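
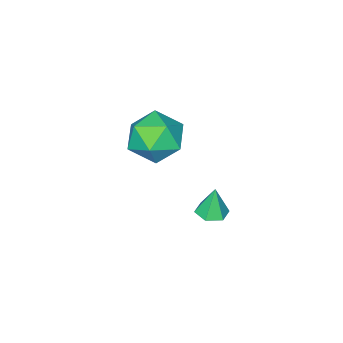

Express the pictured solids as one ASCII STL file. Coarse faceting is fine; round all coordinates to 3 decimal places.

solid 
facet normal 0.106 -0.022 -0.994
outer loop
vertex 0.814 0.895 -0.49
vertex 0.35 1.238 -0.547
vertex 0.879 1.471 -0.496
endloop
endfacet
facet normal 0.862 -0.092 0.499
outer loop
vertex 0.814 0.895 -0.49
vertex 0.879 1.471 -0.496
vertex 0.23 1.262 0.587
endloop
endfacet
facet normal 0.106 -0.022 -0.994
outer loop
vertex 0.879 1.471 -0.496
vertex 0.35 1.238 -0.547
vertex 0.414 1.814 -0.553
endloop
endfacet
facet normal 0.497 0.747 0.442
outer loop
vertex 0.879 1.471 -0.496
vertex 0.414 1.814 -0.553
vertex 0.23 1.262 0.587
endloop
endfacet
facet normal 0.104 -0.022 -0.994
outer loop
vertex 0.414 1.814 -0.553
vertex 0.35 1.238 -0.547
vertex -0.114 1.58 -0.603
endloop
endfacet
facet normal -0.407 0.846 0.344
outer loop
vertex 0.414 1.814 -0.553
vertex -0.114 1.58 -0.603
vertex 0.23 1.262 0.587
endloop
endfacet
facet normal 0.105 -0.020 -0.994
outer loop
vertex -0.114 1.58 -0.603
vertex 0.35 1.238 -0.547
vertex -0.178 1.004 -0.598
endloop
endfacet
facet normal -0.947 0.108 0.303
outer loop
vertex -0.114 1.58 -0.603
vertex -0.178 1.004 -0.598
vertex 0.23 1.262 0.587
endloop
endfacet
facet normal 0.106 -0.022 -0.994
outer loop
vertex -0.178 1.004 -0.598
vertex 0.35 1.238 -0.547
vertex 0.286 0.661 -0.541
endloop
endfacet
facet normal -0.583 -0.729 0.359
outer loop
vertex -0.178 1.004 -0.598
vertex 0.286 0.661 -0.541
vertex 0.23 1.262 0.587
endloop
endfacet
facet normal 0.106 -0.022 -0.994
outer loop
vertex 0.286 0.661 -0.541
vertex 0.35 1.238 -0.547
vertex 0.814 0.895 -0.49
endloop
endfacet
facet normal 0.323 -0.828 0.457
outer loop
vertex 0.286 0.661 -0.541
vertex 0.814 0.895 -0.49
vertex 0.23 1.262 0.587
endloop
endfacet
facet normal 0.452 0.849 -0.273
outer loop
vertex 2.402 0.802 3.094
vertex 1.856 1.319 3.798
vertex 2.769 0.914 4.051
endloop
endfacet
facet normal 0.882 0.289 -0.372
outer loop
vertex 2.402 0.802 3.094
vertex 2.769 0.914 4.051
vertex 2.861 0.009 3.567
endloop
endfacet
facet normal 0.556 -0.165 -0.815
outer loop
vertex 2.402 0.802 3.094
vertex 2.861 0.009 3.567
vertex 2.004 -0.145 3.014
endloop
endfacet
facet normal -0.078 0.116 -0.990
outer loop
vertex 2.402 0.802 3.094
vertex 2.004 -0.145 3.014
vertex 1.383 0.664 3.158
endloop
endfacet
facet normal -0.142 0.742 -0.655
outer loop
vertex 2.402 0.802 3.094
vertex 1.383 0.664 3.158
vertex 1.856 1.319 3.798
endloop
endfacet
facet normal 0.966 -0.039 0.257
outer loop
vertex 2.861 0.009 3.567
vertex 2.769 0.914 4.051
vertex 2.597 0.036 4.562
endloop
endfacet
facet normal 0.269 0.868 0.417
outer loop
vertex 2.769 0.914 4.051
vertex 1.856 1.319 3.798
vertex 1.976 0.845 4.706
endloop
endfacet
facet normal -0.690 0.695 -0.202
outer loop
vertex 1.856 1.319 3.798
vertex 1.383 0.664 3.158
vertex 1.119 0.691 4.153
endloop
endfacet
facet normal -0.587 -0.318 -0.744
outer loop
vertex 1.383 0.664 3.158
vertex 2.004 -0.145 3.014
vertex 1.211 -0.214 3.669
endloop
endfacet
facet normal 0.436 -0.773 -0.461
outer loop
vertex 2.004 -0.145 3.014
vertex 2.861 0.009 3.567
vertex 2.124 -0.619 3.922
endloop
endfacet
facet normal 0.078 -0.116 0.990
outer loop
vertex 1.578 -0.102 4.626
vertex 2.597 0.036 4.562
vertex 1.976 0.845 4.706
endloop
endfacet
facet normal -0.556 0.165 0.815
outer loop
vertex 1.578 -0.102 4.626
vertex 1.976 0.845 4.706
vertex 1.119 0.691 4.153
endloop
endfacet
facet normal -0.882 -0.289 0.372
outer loop
vertex 1.578 -0.102 4.626
vertex 1.119 0.691 4.153
vertex 1.211 -0.214 3.669
endloop
endfacet
facet normal -0.452 -0.849 0.273
outer loop
vertex 1.578 -0.102 4.626
vertex 1.211 -0.214 3.669
vertex 2.124 -0.619 3.922
endloop
endfacet
facet normal 0.142 -0.742 0.655
outer loop
vertex 1.578 -0.102 4.626
vertex 2.124 -0.619 3.922
vertex 2.597 0.036 4.562
endloop
endfacet
facet normal 0.587 0.318 0.744
outer loop
vertex 1.976 0.845 4.706
vertex 2.597 0.036 4.562
vertex 2.769 0.914 4.051
endloop
endfacet
facet normal -0.436 0.773 0.461
outer loop
vertex 1.119 0.691 4.153
vertex 1.976 0.845 4.706
vertex 1.856 1.319 3.798
endloop
endfacet
facet normal -0.966 0.039 -0.257
outer loop
vertex 1.211 -0.214 3.669
vertex 1.119 0.691 4.153
vertex 1.383 0.664 3.158
endloop
endfacet
facet normal -0.269 -0.868 -0.417
outer loop
vertex 2.124 -0.619 3.922
vertex 1.211 -0.214 3.669
vertex 2.004 -0.145 3.014
endloop
endfacet
facet normal 0.690 -0.695 0.202
outer loop
vertex 2.597 0.036 4.562
vertex 2.124 -0.619 3.922
vertex 2.861 0.009 3.567
endloop
endfacet

endsolid


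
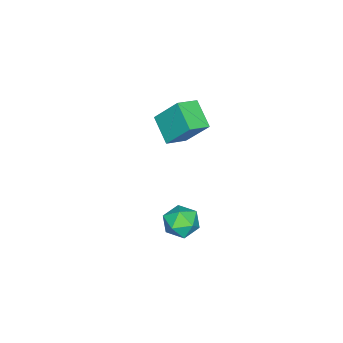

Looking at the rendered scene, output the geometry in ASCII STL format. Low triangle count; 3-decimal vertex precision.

solid 
facet normal -0.448 0.028 0.893
outer loop
vertex 1.268 2.528 -2.172
vertex 1.213 1.541 -2.169
vertex 2.004 1.993 -1.786
endloop
endfacet
facet normal -0.005 0.581 0.814
outer loop
vertex 1.268 2.528 -2.172
vertex 2.004 1.993 -1.786
vertex 2.207 2.781 -2.347
endloop
endfacet
facet normal -0.211 0.948 0.238
outer loop
vertex 1.268 2.528 -2.172
vertex 2.207 2.781 -2.347
vertex 1.542 2.816 -3.077
endloop
endfacet
facet normal -0.782 0.622 -0.039
outer loop
vertex 1.268 2.528 -2.172
vertex 1.542 2.816 -3.077
vertex 0.927 2.05 -2.967
endloop
endfacet
facet normal -0.929 0.053 0.367
outer loop
vertex 1.268 2.528 -2.172
vertex 0.927 2.05 -2.967
vertex 1.213 1.541 -2.169
endloop
endfacet
facet normal 0.649 0.323 0.689
outer loop
vertex 2.207 2.781 -2.347
vertex 2.004 1.993 -1.786
vertex 2.733 1.95 -2.453
endloop
endfacet
facet normal -0.069 -0.572 0.817
outer loop
vertex 2.004 1.993 -1.786
vertex 1.213 1.541 -2.169
vertex 2.118 1.184 -2.343
endloop
endfacet
facet normal -0.846 -0.531 -0.035
outer loop
vertex 1.213 1.541 -2.169
vertex 0.927 2.05 -2.967
vertex 1.453 1.219 -3.073
endloop
endfacet
facet normal -0.609 0.390 -0.691
outer loop
vertex 0.927 2.05 -2.967
vertex 1.542 2.816 -3.077
vertex 1.656 2.007 -3.634
endloop
endfacet
facet normal 0.315 0.917 -0.243
outer loop
vertex 1.542 2.816 -3.077
vertex 2.207 2.781 -2.347
vertex 2.447 2.459 -3.251
endloop
endfacet
facet normal 0.782 -0.622 0.039
outer loop
vertex 2.392 1.472 -3.248
vertex 2.733 1.95 -2.453
vertex 2.118 1.184 -2.343
endloop
endfacet
facet normal 0.211 -0.948 -0.238
outer loop
vertex 2.392 1.472 -3.248
vertex 2.118 1.184 -2.343
vertex 1.453 1.219 -3.073
endloop
endfacet
facet normal 0.005 -0.581 -0.814
outer loop
vertex 2.392 1.472 -3.248
vertex 1.453 1.219 -3.073
vertex 1.656 2.007 -3.634
endloop
endfacet
facet normal 0.448 -0.028 -0.893
outer loop
vertex 2.392 1.472 -3.248
vertex 1.656 2.007 -3.634
vertex 2.447 2.459 -3.251
endloop
endfacet
facet normal 0.929 -0.053 -0.367
outer loop
vertex 2.392 1.472 -3.248
vertex 2.447 2.459 -3.251
vertex 2.733 1.95 -2.453
endloop
endfacet
facet normal 0.609 -0.390 0.691
outer loop
vertex 2.118 1.184 -2.343
vertex 2.733 1.95 -2.453
vertex 2.004 1.993 -1.786
endloop
endfacet
facet normal -0.315 -0.917 0.243
outer loop
vertex 1.453 1.219 -3.073
vertex 2.118 1.184 -2.343
vertex 1.213 1.541 -2.169
endloop
endfacet
facet normal -0.649 -0.323 -0.689
outer loop
vertex 1.656 2.007 -3.634
vertex 1.453 1.219 -3.073
vertex 0.927 2.05 -2.967
endloop
endfacet
facet normal 0.069 0.572 -0.817
outer loop
vertex 2.447 2.459 -3.251
vertex 1.656 2.007 -3.634
vertex 1.542 2.816 -3.077
endloop
endfacet
facet normal 0.846 0.531 0.035
outer loop
vertex 2.733 1.95 -2.453
vertex 2.447 2.459 -3.251
vertex 2.207 2.781 -2.347
endloop
endfacet
facet normal -0.538 -0.656 0.529
outer loop
vertex -0.081 0.87 4.209
vertex -1.109 1.392 3.81
vertex -0.104 -0.355 2.667
endloop
endfacet
facet normal 0.842 -0.428 0.327
outer loop
vertex 0.769 0.708 1.81
vertex -0.081 0.87 4.209
vertex -0.104 -0.355 2.667
endloop
endfacet
facet normal -0.539 -0.656 0.528
outer loop
vertex -0.104 -0.355 2.667
vertex -1.109 1.392 3.81
vertex -1.132 0.168 2.267
endloop
endfacet
facet normal -0.012 -0.622 -0.783
outer loop
vertex -1.132 0.168 2.267
vertex 0.769 0.708 1.81
vertex -0.104 -0.355 2.667
endloop
endfacet
facet normal 0.012 0.622 0.783
outer loop
vertex -0.081 0.87 4.209
vertex -0.236 2.455 2.953
vertex -1.109 1.392 3.81
endloop
endfacet
facet normal 0.842 -0.428 0.327
outer loop
vertex 0.792 1.932 3.353
vertex -0.081 0.87 4.209
vertex 0.769 0.708 1.81
endloop
endfacet
facet normal 0.012 0.622 0.783
outer loop
vertex 0.792 1.932 3.353
vertex -0.236 2.455 2.953
vertex -0.081 0.87 4.209
endloop
endfacet
facet normal -0.842 0.428 -0.327
outer loop
vertex -1.109 1.392 3.81
vertex -0.236 2.455 2.953
vertex -1.132 0.168 2.267
endloop
endfacet
facet normal -0.012 -0.622 -0.783
outer loop
vertex -0.259 1.23 1.411
vertex 0.769 0.708 1.81
vertex -1.132 0.168 2.267
endloop
endfacet
facet normal -0.842 0.428 -0.328
outer loop
vertex -1.132 0.168 2.267
vertex -0.236 2.455 2.953
vertex -0.259 1.23 1.411
endloop
endfacet
facet normal 0.538 0.656 -0.529
outer loop
vertex -0.259 1.23 1.411
vertex 0.792 1.932 3.353
vertex 0.769 0.708 1.81
endloop
endfacet
facet normal 0.539 0.655 -0.529
outer loop
vertex -0.236 2.455 2.953
vertex 0.792 1.932 3.353
vertex -0.259 1.23 1.411
endloop
endfacet

endsolid


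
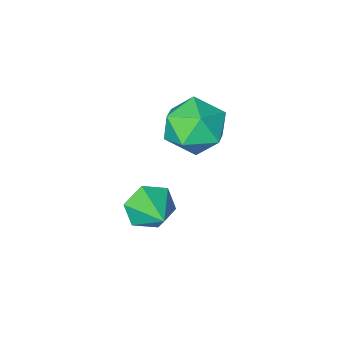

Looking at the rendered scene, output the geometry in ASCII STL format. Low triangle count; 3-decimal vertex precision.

solid 
facet normal 0.279 0.889 0.364
outer loop
vertex -3.45 -1.869 -0.228
vertex -3.197 -2.235 0.473
vertex -2.668 -2.142 -0.16
endloop
endfacet
facet normal 0.336 0.876 -0.347
outer loop
vertex -3.45 -1.869 -0.228
vertex -2.668 -2.142 -0.16
vertex -3.09 -2.26 -0.866
endloop
endfacet
facet normal -0.307 0.724 -0.617
outer loop
vertex -3.45 -1.869 -0.228
vertex -3.09 -2.26 -0.866
vertex -3.879 -2.427 -0.669
endloop
endfacet
facet normal -0.762 0.644 -0.073
outer loop
vertex -3.45 -1.869 -0.228
vertex -3.879 -2.427 -0.669
vertex -3.946 -2.412 0.159
endloop
endfacet
facet normal -0.400 0.745 0.533
outer loop
vertex -3.45 -1.869 -0.228
vertex -3.946 -2.412 0.159
vertex -3.197 -2.235 0.473
endloop
endfacet
facet normal 0.779 0.346 -0.523
outer loop
vertex -3.09 -2.26 -0.866
vertex -2.668 -2.142 -0.16
vertex -2.614 -2.868 -0.559
endloop
endfacet
facet normal 0.687 0.366 0.628
outer loop
vertex -2.668 -2.142 -0.16
vertex -3.197 -2.235 0.473
vertex -2.681 -2.853 0.269
endloop
endfacet
facet normal -0.410 0.135 0.902
outer loop
vertex -3.197 -2.235 0.473
vertex -3.946 -2.412 0.159
vertex -3.47 -3.02 0.466
endloop
endfacet
facet normal -0.996 -0.030 -0.080
outer loop
vertex -3.946 -2.412 0.159
vertex -3.879 -2.427 -0.669
vertex -3.892 -3.138 -0.24
endloop
endfacet
facet normal -0.261 0.099 -0.960
outer loop
vertex -3.879 -2.427 -0.669
vertex -3.09 -2.26 -0.866
vertex -3.363 -3.045 -0.873
endloop
endfacet
facet normal 0.762 -0.644 0.073
outer loop
vertex -3.11 -3.411 -0.172
vertex -2.614 -2.868 -0.559
vertex -2.681 -2.853 0.269
endloop
endfacet
facet normal 0.307 -0.724 0.617
outer loop
vertex -3.11 -3.411 -0.172
vertex -2.681 -2.853 0.269
vertex -3.47 -3.02 0.466
endloop
endfacet
facet normal -0.336 -0.876 0.347
outer loop
vertex -3.11 -3.411 -0.172
vertex -3.47 -3.02 0.466
vertex -3.892 -3.138 -0.24
endloop
endfacet
facet normal -0.279 -0.889 -0.364
outer loop
vertex -3.11 -3.411 -0.172
vertex -3.892 -3.138 -0.24
vertex -3.363 -3.045 -0.873
endloop
endfacet
facet normal 0.400 -0.745 -0.533
outer loop
vertex -3.11 -3.411 -0.172
vertex -3.363 -3.045 -0.873
vertex -2.614 -2.868 -0.559
endloop
endfacet
facet normal 0.996 0.030 0.080
outer loop
vertex -2.681 -2.853 0.269
vertex -2.614 -2.868 -0.559
vertex -2.668 -2.142 -0.16
endloop
endfacet
facet normal 0.261 -0.099 0.960
outer loop
vertex -3.47 -3.02 0.466
vertex -2.681 -2.853 0.269
vertex -3.197 -2.235 0.473
endloop
endfacet
facet normal -0.779 -0.346 0.523
outer loop
vertex -3.892 -3.138 -0.24
vertex -3.47 -3.02 0.466
vertex -3.946 -2.412 0.159
endloop
endfacet
facet normal -0.687 -0.366 -0.628
outer loop
vertex -3.363 -3.045 -0.873
vertex -3.892 -3.138 -0.24
vertex -3.879 -2.427 -0.669
endloop
endfacet
facet normal 0.410 -0.135 -0.902
outer loop
vertex -2.614 -2.868 -0.559
vertex -3.363 -3.045 -0.873
vertex -3.09 -2.26 -0.866
endloop
endfacet
facet normal -0.156 -0.889 -0.430
outer loop
vertex -1.603 -2.586 -3.104
vertex -2.124 -2.67 -2.742
vertex -2.173 -2.385 -3.313
endloop
endfacet
facet normal 0.450 0.702 -0.552
outer loop
vertex -1.603 -2.586 -3.104
vertex -2.173 -2.385 -3.313
vertex -1.956 -1.71 -2.278
endloop
endfacet
facet normal -0.156 -0.889 -0.430
outer loop
vertex -2.173 -2.385 -3.313
vertex -2.124 -2.67 -2.742
vertex -2.694 -2.469 -2.951
endloop
endfacet
facet normal -0.427 0.796 -0.430
outer loop
vertex -2.173 -2.385 -3.313
vertex -2.694 -2.469 -2.951
vertex -1.956 -1.71 -2.278
endloop
endfacet
facet normal -0.156 -0.889 -0.430
outer loop
vertex -2.694 -2.469 -2.951
vertex -2.124 -2.67 -2.742
vertex -2.645 -2.754 -2.38
endloop
endfacet
facet normal -0.805 0.500 0.319
outer loop
vertex -2.694 -2.469 -2.951
vertex -2.645 -2.754 -2.38
vertex -1.956 -1.71 -2.278
endloop
endfacet
facet normal -0.156 -0.889 -0.430
outer loop
vertex -2.645 -2.754 -2.38
vertex -2.124 -2.67 -2.742
vertex -2.074 -2.955 -2.171
endloop
endfacet
facet normal -0.307 0.110 0.945
outer loop
vertex -2.645 -2.754 -2.38
vertex -2.074 -2.955 -2.171
vertex -1.956 -1.71 -2.278
endloop
endfacet
facet normal -0.156 -0.889 -0.430
outer loop
vertex -2.074 -2.955 -2.171
vertex -2.124 -2.67 -2.742
vertex -1.553 -2.871 -2.533
endloop
endfacet
facet normal 0.569 0.017 0.822
outer loop
vertex -2.074 -2.955 -2.171
vertex -1.553 -2.871 -2.533
vertex -1.956 -1.71 -2.278
endloop
endfacet
facet normal -0.156 -0.889 -0.430
outer loop
vertex -1.553 -2.871 -2.533
vertex -2.124 -2.67 -2.742
vertex -1.603 -2.586 -3.104
endloop
endfacet
facet normal 0.947 0.313 0.073
outer loop
vertex -1.553 -2.871 -2.533
vertex -1.603 -2.586 -3.104
vertex -1.956 -1.71 -2.278
endloop
endfacet

endsolid


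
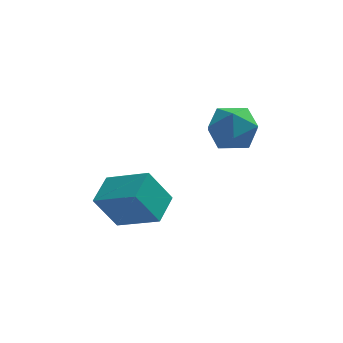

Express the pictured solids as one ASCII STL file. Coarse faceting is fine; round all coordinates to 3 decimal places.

solid 
facet normal -0.510 -0.044 0.859
outer loop
vertex -0.535 -0.025 1.927
vertex 0.018 1.278 2.322
vertex -2.16 0.942 1.013
endloop
endfacet
facet normal -0.376 -0.887 -0.269
outer loop
vertex -1.238 1.022 -0.542
vertex -0.535 -0.025 1.927
vertex -2.16 0.942 1.013
endloop
endfacet
facet normal -0.510 -0.045 0.859
outer loop
vertex -2.16 0.942 1.013
vertex 0.018 1.278 2.322
vertex -1.607 2.245 1.409
endloop
endfacet
facet normal -0.774 0.461 -0.435
outer loop
vertex -1.607 2.245 1.409
vertex -1.238 1.022 -0.542
vertex -2.16 0.942 1.013
endloop
endfacet
facet normal 0.774 -0.460 0.435
outer loop
vertex -0.535 -0.025 1.927
vertex 0.94 1.358 0.767
vertex 0.018 1.278 2.322
endloop
endfacet
facet normal -0.377 -0.887 -0.269
outer loop
vertex 0.387 0.055 0.371
vertex -0.535 -0.025 1.927
vertex -1.238 1.022 -0.542
endloop
endfacet
facet normal 0.774 -0.461 0.435
outer loop
vertex 0.387 0.055 0.371
vertex 0.94 1.358 0.767
vertex -0.535 -0.025 1.927
endloop
endfacet
facet normal 0.377 0.887 0.269
outer loop
vertex 0.018 1.278 2.322
vertex 0.94 1.358 0.767
vertex -1.607 2.245 1.409
endloop
endfacet
facet normal -0.774 0.460 -0.435
outer loop
vertex -0.685 2.325 -0.147
vertex -1.238 1.022 -0.542
vertex -1.607 2.245 1.409
endloop
endfacet
facet normal 0.376 0.887 0.269
outer loop
vertex -1.607 2.245 1.409
vertex 0.94 1.358 0.767
vertex -0.685 2.325 -0.147
endloop
endfacet
facet normal 0.509 0.044 -0.859
outer loop
vertex -0.685 2.325 -0.147
vertex 0.387 0.055 0.371
vertex -1.238 1.022 -0.542
endloop
endfacet
facet normal 0.510 0.045 -0.859
outer loop
vertex 0.94 1.358 0.767
vertex 0.387 0.055 0.371
vertex -0.685 2.325 -0.147
endloop
endfacet
facet normal -0.536 0.842 0.056
outer loop
vertex 3.442 3.906 3.612
vertex 2.444 3.287 3.372
vertex 2.798 3.437 4.508
endloop
endfacet
facet normal 0.035 0.875 0.483
outer loop
vertex 3.442 3.906 3.612
vertex 2.798 3.437 4.508
vertex 3.995 3.375 4.533
endloop
endfacet
facet normal 0.618 0.782 0.080
outer loop
vertex 3.442 3.906 3.612
vertex 3.995 3.375 4.533
vertex 4.38 3.186 3.414
endloop
endfacet
facet normal 0.407 0.693 -0.595
outer loop
vertex 3.442 3.906 3.612
vertex 4.38 3.186 3.414
vertex 3.421 3.132 2.696
endloop
endfacet
facet normal -0.306 0.731 -0.610
outer loop
vertex 3.442 3.906 3.612
vertex 3.421 3.132 2.696
vertex 2.444 3.287 3.372
endloop
endfacet
facet normal -0.003 0.332 0.943
outer loop
vertex 3.995 3.375 4.533
vertex 2.798 3.437 4.508
vertex 3.339 2.428 4.864
endloop
endfacet
facet normal -0.927 0.279 0.252
outer loop
vertex 2.798 3.437 4.508
vertex 2.444 3.287 3.372
vertex 2.38 2.374 4.146
endloop
endfacet
facet normal -0.556 0.097 -0.826
outer loop
vertex 2.444 3.287 3.372
vertex 3.421 3.132 2.696
vertex 2.765 2.185 3.027
endloop
endfacet
facet normal 0.598 0.038 -0.801
outer loop
vertex 3.421 3.132 2.696
vertex 4.38 3.186 3.414
vertex 3.962 2.123 3.052
endloop
endfacet
facet normal 0.939 0.182 0.292
outer loop
vertex 4.38 3.186 3.414
vertex 3.995 3.375 4.533
vertex 4.316 2.273 4.188
endloop
endfacet
facet normal -0.407 -0.693 0.595
outer loop
vertex 3.318 1.654 3.948
vertex 3.339 2.428 4.864
vertex 2.38 2.374 4.146
endloop
endfacet
facet normal -0.618 -0.782 -0.080
outer loop
vertex 3.318 1.654 3.948
vertex 2.38 2.374 4.146
vertex 2.765 2.185 3.027
endloop
endfacet
facet normal -0.035 -0.875 -0.483
outer loop
vertex 3.318 1.654 3.948
vertex 2.765 2.185 3.027
vertex 3.962 2.123 3.052
endloop
endfacet
facet normal 0.536 -0.842 -0.056
outer loop
vertex 3.318 1.654 3.948
vertex 3.962 2.123 3.052
vertex 4.316 2.273 4.188
endloop
endfacet
facet normal 0.306 -0.731 0.610
outer loop
vertex 3.318 1.654 3.948
vertex 4.316 2.273 4.188
vertex 3.339 2.428 4.864
endloop
endfacet
facet normal -0.598 -0.038 0.801
outer loop
vertex 2.38 2.374 4.146
vertex 3.339 2.428 4.864
vertex 2.798 3.437 4.508
endloop
endfacet
facet normal -0.939 -0.182 -0.292
outer loop
vertex 2.765 2.185 3.027
vertex 2.38 2.374 4.146
vertex 2.444 3.287 3.372
endloop
endfacet
facet normal 0.003 -0.332 -0.943
outer loop
vertex 3.962 2.123 3.052
vertex 2.765 2.185 3.027
vertex 3.421 3.132 2.696
endloop
endfacet
facet normal 0.927 -0.279 -0.252
outer loop
vertex 4.316 2.273 4.188
vertex 3.962 2.123 3.052
vertex 4.38 3.186 3.414
endloop
endfacet
facet normal 0.556 -0.097 0.826
outer loop
vertex 3.339 2.428 4.864
vertex 4.316 2.273 4.188
vertex 3.995 3.375 4.533
endloop
endfacet

endsolid


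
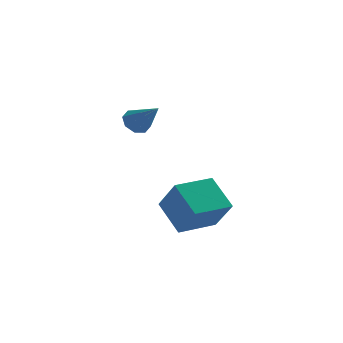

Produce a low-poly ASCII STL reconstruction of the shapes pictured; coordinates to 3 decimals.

solid 
facet normal -0.512 0.575 -0.638
outer loop
vertex -2.207 3.975 2.709
vertex -2.912 3.788 3.106
vertex -2.337 4.382 3.18
endloop
endfacet
facet normal 0.960 0.279 0.024
outer loop
vertex -2.207 3.975 2.709
vertex -2.337 4.382 3.18
vertex -1.848 2.592 4.434
endloop
endfacet
facet normal -0.512 0.575 -0.638
outer loop
vertex -2.337 4.382 3.18
vertex -2.912 3.788 3.106
vertex -2.803 4.441 3.607
endloop
endfacet
facet normal 0.596 0.564 0.572
outer loop
vertex -2.337 4.382 3.18
vertex -2.803 4.441 3.607
vertex -1.848 2.592 4.434
endloop
endfacet
facet normal -0.510 0.576 -0.639
outer loop
vertex -2.803 4.441 3.607
vertex -2.912 3.788 3.106
vertex -3.334 4.118 3.74
endloop
endfacet
facet normal -0.015 0.402 0.916
outer loop
vertex -2.803 4.441 3.607
vertex -3.334 4.118 3.74
vertex -1.848 2.592 4.434
endloop
endfacet
facet normal -0.511 0.574 -0.639
outer loop
vertex -3.334 4.118 3.74
vertex -2.912 3.788 3.106
vertex -3.617 3.601 3.502
endloop
endfacet
facet normal -0.512 -0.112 0.852
outer loop
vertex -3.334 4.118 3.74
vertex -3.617 3.601 3.502
vertex -1.848 2.592 4.434
endloop
endfacet
facet normal -0.511 0.575 -0.639
outer loop
vertex -3.617 3.601 3.502
vertex -2.912 3.788 3.106
vertex -3.487 3.194 3.032
endloop
endfacet
facet normal -0.606 -0.677 0.418
outer loop
vertex -3.617 3.601 3.502
vertex -3.487 3.194 3.032
vertex -1.848 2.592 4.434
endloop
endfacet
facet normal -0.512 0.575 -0.638
outer loop
vertex -3.487 3.194 3.032
vertex -2.912 3.788 3.106
vertex -3.021 3.135 2.605
endloop
endfacet
facet normal -0.241 -0.962 -0.131
outer loop
vertex -3.487 3.194 3.032
vertex -3.021 3.135 2.605
vertex -1.848 2.592 4.434
endloop
endfacet
facet normal -0.511 0.575 -0.639
outer loop
vertex -3.021 3.135 2.605
vertex -2.912 3.788 3.106
vertex -2.49 3.458 2.471
endloop
endfacet
facet normal 0.368 -0.801 -0.473
outer loop
vertex -3.021 3.135 2.605
vertex -2.49 3.458 2.471
vertex -1.848 2.592 4.434
endloop
endfacet
facet normal -0.512 0.574 -0.639
outer loop
vertex -2.49 3.458 2.471
vertex -2.912 3.788 3.106
vertex -2.207 3.975 2.709
endloop
endfacet
facet normal 0.866 -0.286 -0.409
outer loop
vertex -2.49 3.458 2.471
vertex -2.207 3.975 2.709
vertex -1.848 2.592 4.434
endloop
endfacet
facet normal -0.348 0.495 -0.796
outer loop
vertex -1.948 -1.18 -0.483
vertex -0.135 0.012 -0.533
vertex -1.058 -2.587 -1.747
endloop
endfacet
facet normal -0.835 -0.549 0.023
outer loop
vertex -0.325 -3.632 -0.067
vertex -1.948 -1.18 -0.483
vertex -1.058 -2.587 -1.747
endloop
endfacet
facet normal -0.348 0.495 -0.796
outer loop
vertex -1.058 -2.587 -1.747
vertex -0.135 0.012 -0.533
vertex 0.755 -1.395 -1.797
endloop
endfacet
facet normal 0.426 -0.673 -0.605
outer loop
vertex 0.755 -1.395 -1.797
vertex -0.325 -3.632 -0.067
vertex -1.058 -2.587 -1.747
endloop
endfacet
facet normal -0.426 0.673 0.605
outer loop
vertex -1.948 -1.18 -0.483
vertex 0.598 -1.033 1.147
vertex -0.135 0.012 -0.533
endloop
endfacet
facet normal -0.835 -0.549 0.023
outer loop
vertex -1.215 -2.225 1.197
vertex -1.948 -1.18 -0.483
vertex -0.325 -3.632 -0.067
endloop
endfacet
facet normal -0.426 0.673 0.605
outer loop
vertex -1.215 -2.225 1.197
vertex 0.598 -1.033 1.147
vertex -1.948 -1.18 -0.483
endloop
endfacet
facet normal 0.835 0.549 -0.023
outer loop
vertex -0.135 0.012 -0.533
vertex 0.598 -1.033 1.147
vertex 0.755 -1.395 -1.797
endloop
endfacet
facet normal 0.426 -0.673 -0.605
outer loop
vertex 1.488 -2.44 -0.117
vertex -0.325 -3.632 -0.067
vertex 0.755 -1.395 -1.797
endloop
endfacet
facet normal 0.835 0.549 -0.023
outer loop
vertex 0.755 -1.395 -1.797
vertex 0.598 -1.033 1.147
vertex 1.488 -2.44 -0.117
endloop
endfacet
facet normal 0.348 -0.495 0.796
outer loop
vertex 1.488 -2.44 -0.117
vertex -1.215 -2.225 1.197
vertex -0.325 -3.632 -0.067
endloop
endfacet
facet normal 0.348 -0.495 0.796
outer loop
vertex 0.598 -1.033 1.147
vertex -1.215 -2.225 1.197
vertex 1.488 -2.44 -0.117
endloop
endfacet

endsolid


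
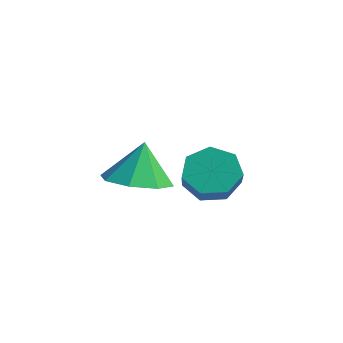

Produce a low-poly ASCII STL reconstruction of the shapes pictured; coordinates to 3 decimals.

solid 
facet normal 0.054 -0.202 -0.978
outer loop
vertex -1.743 2.153 -2.441
vertex -2.57 2.086 -2.473
vertex -2.027 2.706 -2.571
endloop
endfacet
facet normal 0.709 0.485 0.513
outer loop
vertex -1.743 2.153 -2.441
vertex -2.027 2.706 -2.571
vertex -2.63 2.314 -1.367
endloop
endfacet
facet normal 0.053 -0.201 -0.978
outer loop
vertex -2.027 2.706 -2.571
vertex -2.57 2.086 -2.473
vertex -2.629 2.896 -2.643
endloop
endfacet
facet normal 0.231 0.885 0.404
outer loop
vertex -2.027 2.706 -2.571
vertex -2.629 2.896 -2.643
vertex -2.63 2.314 -1.367
endloop
endfacet
facet normal 0.053 -0.201 -0.978
outer loop
vertex -2.629 2.896 -2.643
vertex -2.57 2.086 -2.473
vertex -3.196 2.611 -2.615
endloop
endfacet
facet normal -0.400 0.834 0.380
outer loop
vertex -2.629 2.896 -2.643
vertex -3.196 2.611 -2.615
vertex -2.63 2.314 -1.367
endloop
endfacet
facet normal 0.053 -0.201 -0.978
outer loop
vertex -3.196 2.611 -2.615
vertex -2.57 2.086 -2.473
vertex -3.396 2.019 -2.504
endloop
endfacet
facet normal -0.814 0.360 0.455
outer loop
vertex -3.196 2.611 -2.615
vertex -3.396 2.019 -2.504
vertex -2.63 2.314 -1.367
endloop
endfacet
facet normal 0.053 -0.203 -0.978
outer loop
vertex -3.396 2.019 -2.504
vertex -2.57 2.086 -2.473
vertex -3.112 1.466 -2.374
endloop
endfacet
facet normal -0.769 -0.257 0.585
outer loop
vertex -3.396 2.019 -2.504
vertex -3.112 1.466 -2.374
vertex -2.63 2.314 -1.367
endloop
endfacet
facet normal 0.053 -0.203 -0.978
outer loop
vertex -3.112 1.466 -2.374
vertex -2.57 2.086 -2.473
vertex -2.51 1.276 -2.302
endloop
endfacet
facet normal -0.291 -0.659 0.694
outer loop
vertex -3.112 1.466 -2.374
vertex -2.51 1.276 -2.302
vertex -2.63 2.314 -1.367
endloop
endfacet
facet normal 0.053 -0.202 -0.978
outer loop
vertex -2.51 1.276 -2.302
vertex -2.57 2.086 -2.473
vertex -1.943 1.561 -2.33
endloop
endfacet
facet normal 0.341 -0.607 0.718
outer loop
vertex -2.51 1.276 -2.302
vertex -1.943 1.561 -2.33
vertex -2.63 2.314 -1.367
endloop
endfacet
facet normal 0.054 -0.202 -0.978
outer loop
vertex -1.943 1.561 -2.33
vertex -2.57 2.086 -2.473
vertex -1.743 2.153 -2.441
endloop
endfacet
facet normal 0.754 -0.134 0.643
outer loop
vertex -1.943 1.561 -2.33
vertex -1.743 2.153 -2.441
vertex -2.63 2.314 -1.367
endloop
endfacet
facet normal -0.756 0.428 -0.495
outer loop
vertex -0.89 3.373 -2.688
vertex -1.298 3.23 -2.189
vertex -0.932 3.772 -2.279
endloop
endfacet
facet normal 0.651 0.576 -0.495
outer loop
vertex -0.89 3.373 -2.688
vertex -0.932 3.772 -2.279
vertex 0.206 2.752 -1.97
endloop
endfacet
facet normal 0.651 0.576 -0.495
outer loop
vertex 0.206 2.752 -1.97
vertex -0.932 3.772 -2.279
vertex 0.164 3.151 -1.561
endloop
endfacet
facet normal 0.755 -0.429 0.496
outer loop
vertex 0.206 2.752 -1.97
vertex 0.164 3.151 -1.561
vertex -0.202 2.61 -1.471
endloop
endfacet
facet normal -0.756 0.429 -0.494
outer loop
vertex -0.932 3.772 -2.279
vertex -1.298 3.23 -2.189
vertex -1.249 3.763 -1.802
endloop
endfacet
facet normal 0.349 0.904 0.249
outer loop
vertex -0.932 3.772 -2.279
vertex -1.249 3.763 -1.802
vertex 0.164 3.151 -1.561
endloop
endfacet
facet normal 0.349 0.904 0.249
outer loop
vertex 0.164 3.151 -1.561
vertex -1.249 3.763 -1.802
vertex -0.153 3.142 -1.084
endloop
endfacet
facet normal 0.756 -0.429 0.494
outer loop
vertex 0.164 3.151 -1.561
vertex -0.153 3.142 -1.084
vertex -0.202 2.61 -1.471
endloop
endfacet
facet normal -0.756 0.429 -0.495
outer loop
vertex -1.249 3.763 -1.802
vertex -1.298 3.23 -2.189
vertex -1.603 3.353 -1.617
endloop
endfacet
facet normal -0.216 0.551 0.806
outer loop
vertex -1.249 3.763 -1.802
vertex -1.603 3.353 -1.617
vertex -0.153 3.142 -1.084
endloop
endfacet
facet normal -0.216 0.551 0.806
outer loop
vertex -0.153 3.142 -1.084
vertex -1.603 3.353 -1.617
vertex -0.507 2.732 -0.899
endloop
endfacet
facet normal 0.756 -0.429 0.495
outer loop
vertex -0.153 3.142 -1.084
vertex -0.507 2.732 -0.899
vertex -0.202 2.61 -1.471
endloop
endfacet
facet normal -0.756 0.428 -0.495
outer loop
vertex -1.603 3.353 -1.617
vertex -1.298 3.23 -2.189
vertex -1.727 2.851 -1.862
endloop
endfacet
facet normal -0.618 -0.216 0.756
outer loop
vertex -1.603 3.353 -1.617
vertex -1.727 2.851 -1.862
vertex -0.507 2.732 -0.899
endloop
endfacet
facet normal -0.618 -0.216 0.756
outer loop
vertex -0.507 2.732 -0.899
vertex -1.727 2.851 -1.862
vertex -0.631 2.23 -1.144
endloop
endfacet
facet normal 0.756 -0.428 0.495
outer loop
vertex -0.507 2.732 -0.899
vertex -0.631 2.23 -1.144
vertex -0.202 2.61 -1.471
endloop
endfacet
facet normal -0.756 0.429 -0.495
outer loop
vertex -1.727 2.851 -1.862
vertex -1.298 3.23 -2.189
vertex -1.528 2.634 -2.354
endloop
endfacet
facet normal -0.555 -0.820 0.137
outer loop
vertex -1.727 2.851 -1.862
vertex -1.528 2.634 -2.354
vertex -0.631 2.23 -1.144
endloop
endfacet
facet normal -0.555 -0.820 0.137
outer loop
vertex -0.631 2.23 -1.144
vertex -1.528 2.634 -2.354
vertex -0.432 2.013 -1.636
endloop
endfacet
facet normal 0.756 -0.428 0.495
outer loop
vertex -0.631 2.23 -1.144
vertex -0.432 2.013 -1.636
vertex -0.202 2.61 -1.471
endloop
endfacet
facet normal -0.755 0.429 -0.496
outer loop
vertex -1.528 2.634 -2.354
vertex -1.298 3.23 -2.189
vertex -1.155 2.867 -2.721
endloop
endfacet
facet normal -0.073 -0.807 -0.586
outer loop
vertex -1.528 2.634 -2.354
vertex -1.155 2.867 -2.721
vertex -0.432 2.013 -1.636
endloop
endfacet
facet normal -0.073 -0.807 -0.586
outer loop
vertex -0.432 2.013 -1.636
vertex -1.155 2.867 -2.721
vertex -0.059 2.246 -2.003
endloop
endfacet
facet normal 0.755 -0.428 0.496
outer loop
vertex -0.432 2.013 -1.636
vertex -0.059 2.246 -2.003
vertex -0.202 2.61 -1.471
endloop
endfacet
facet normal -0.756 0.428 -0.495
outer loop
vertex -1.155 2.867 -2.721
vertex -1.298 3.23 -2.189
vertex -0.89 3.373 -2.688
endloop
endfacet
facet normal 0.463 -0.186 -0.867
outer loop
vertex -1.155 2.867 -2.721
vertex -0.89 3.373 -2.688
vertex -0.059 2.246 -2.003
endloop
endfacet
facet normal 0.463 -0.186 -0.867
outer loop
vertex -0.059 2.246 -2.003
vertex -0.89 3.373 -2.688
vertex 0.206 2.752 -1.97
endloop
endfacet
facet normal 0.756 -0.428 0.496
outer loop
vertex -0.059 2.246 -2.003
vertex 0.206 2.752 -1.97
vertex -0.202 2.61 -1.471
endloop
endfacet

endsolid


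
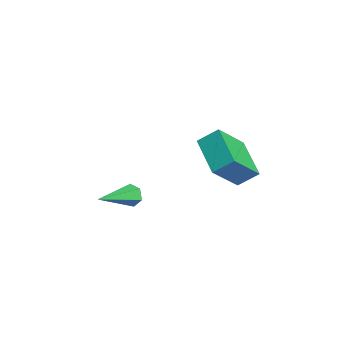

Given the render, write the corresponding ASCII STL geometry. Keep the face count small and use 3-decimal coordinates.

solid 
facet normal -0.411 0.616 -0.672
outer loop
vertex -5.12 2.979 1.843
vertex -3.242 3.294 0.982
vertex -5.292 2.105 1.148
endloop
endfacet
facet normal -0.899 -0.151 0.412
outer loop
vertex -4.478 0.886 2.478
vertex -5.12 2.979 1.843
vertex -5.292 2.105 1.148
endloop
endfacet
facet normal -0.412 0.616 -0.672
outer loop
vertex -5.292 2.105 1.148
vertex -3.242 3.294 0.982
vertex -3.414 2.42 0.286
endloop
endfacet
facet normal -0.153 -0.773 -0.615
outer loop
vertex -3.414 2.42 0.286
vertex -4.478 0.886 2.478
vertex -5.292 2.105 1.148
endloop
endfacet
facet normal 0.152 0.773 0.615
outer loop
vertex -5.12 2.979 1.843
vertex -2.428 2.075 2.312
vertex -3.242 3.294 0.982
endloop
endfacet
facet normal -0.899 -0.151 0.412
outer loop
vertex -4.306 1.76 3.174
vertex -5.12 2.979 1.843
vertex -4.478 0.886 2.478
endloop
endfacet
facet normal 0.153 0.774 0.615
outer loop
vertex -4.306 1.76 3.174
vertex -2.428 2.075 2.312
vertex -5.12 2.979 1.843
endloop
endfacet
facet normal 0.899 0.151 -0.412
outer loop
vertex -3.242 3.294 0.982
vertex -2.428 2.075 2.312
vertex -3.414 2.42 0.286
endloop
endfacet
facet normal -0.152 -0.773 -0.615
outer loop
vertex -2.6 1.201 1.617
vertex -4.478 0.886 2.478
vertex -3.414 2.42 0.286
endloop
endfacet
facet normal 0.899 0.151 -0.412
outer loop
vertex -3.414 2.42 0.286
vertex -2.428 2.075 2.312
vertex -2.6 1.201 1.617
endloop
endfacet
facet normal 0.411 -0.616 0.672
outer loop
vertex -2.6 1.201 1.617
vertex -4.306 1.76 3.174
vertex -4.478 0.886 2.478
endloop
endfacet
facet normal 0.412 -0.615 0.672
outer loop
vertex -2.428 2.075 2.312
vertex -4.306 1.76 3.174
vertex -2.6 1.201 1.617
endloop
endfacet
facet normal -0.567 0.775 -0.280
outer loop
vertex -2.565 -2.018 -0.074
vertex -2.856 -2.05 0.427
vertex -2.382 -1.718 0.387
endloop
endfacet
facet normal 0.878 0.159 -0.452
outer loop
vertex -2.565 -2.018 -0.074
vertex -2.382 -1.718 0.387
vertex -1.744 -3.57 0.973
endloop
endfacet
facet normal -0.567 0.775 -0.278
outer loop
vertex -2.382 -1.718 0.387
vertex -2.856 -2.05 0.427
vertex -2.672 -1.75 0.888
endloop
endfacet
facet normal 0.775 0.417 0.475
outer loop
vertex -2.382 -1.718 0.387
vertex -2.672 -1.75 0.888
vertex -1.744 -3.57 0.973
endloop
endfacet
facet normal -0.567 0.775 -0.278
outer loop
vertex -2.672 -1.75 0.888
vertex -2.856 -2.05 0.427
vertex -3.146 -2.082 0.928
endloop
endfacet
facet normal 0.038 0.066 0.997
outer loop
vertex -2.672 -1.75 0.888
vertex -3.146 -2.082 0.928
vertex -1.744 -3.57 0.973
endloop
endfacet
facet normal -0.567 0.775 -0.279
outer loop
vertex -3.146 -2.082 0.928
vertex -2.856 -2.05 0.427
vertex -3.329 -2.382 0.467
endloop
endfacet
facet normal -0.596 -0.544 0.591
outer loop
vertex -3.146 -2.082 0.928
vertex -3.329 -2.382 0.467
vertex -1.744 -3.57 0.973
endloop
endfacet
facet normal -0.567 0.775 -0.279
outer loop
vertex -3.329 -2.382 0.467
vertex -2.856 -2.05 0.427
vertex -3.039 -2.35 -0.034
endloop
endfacet
facet normal -0.493 -0.802 -0.337
outer loop
vertex -3.329 -2.382 0.467
vertex -3.039 -2.35 -0.034
vertex -1.744 -3.57 0.973
endloop
endfacet
facet normal -0.567 0.775 -0.280
outer loop
vertex -3.039 -2.35 -0.034
vertex -2.856 -2.05 0.427
vertex -2.565 -2.018 -0.074
endloop
endfacet
facet normal 0.243 -0.451 -0.859
outer loop
vertex -3.039 -2.35 -0.034
vertex -2.565 -2.018 -0.074
vertex -1.744 -3.57 0.973
endloop
endfacet

endsolid


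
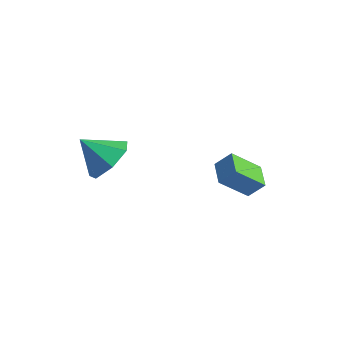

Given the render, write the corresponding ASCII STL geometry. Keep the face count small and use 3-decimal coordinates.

solid 
facet normal -0.399 -0.614 0.680
outer loop
vertex 0.784 0.728 1.685
vertex 0.024 1.365 1.814
vertex 0.353 0.337 1.079
endloop
endfacet
facet normal 0.760 -0.637 -0.130
outer loop
vertex 0.936 1.235 0.086
vertex 0.784 0.728 1.685
vertex 0.353 0.337 1.079
endloop
endfacet
facet normal -0.399 -0.614 0.680
outer loop
vertex 0.353 0.337 1.079
vertex 0.024 1.365 1.814
vertex -0.407 0.974 1.208
endloop
endfacet
facet normal -0.512 -0.465 -0.722
outer loop
vertex -0.407 0.974 1.208
vertex 0.936 1.235 0.086
vertex 0.353 0.337 1.079
endloop
endfacet
facet normal 0.512 0.465 0.722
outer loop
vertex 0.784 0.728 1.685
vertex 0.607 2.263 0.821
vertex 0.024 1.365 1.814
endloop
endfacet
facet normal 0.760 -0.637 -0.130
outer loop
vertex 1.367 1.626 0.692
vertex 0.784 0.728 1.685
vertex 0.936 1.235 0.086
endloop
endfacet
facet normal 0.512 0.465 0.722
outer loop
vertex 1.367 1.626 0.692
vertex 0.607 2.263 0.821
vertex 0.784 0.728 1.685
endloop
endfacet
facet normal -0.760 0.637 0.130
outer loop
vertex 0.024 1.365 1.814
vertex 0.607 2.263 0.821
vertex -0.407 0.974 1.208
endloop
endfacet
facet normal -0.512 -0.465 -0.722
outer loop
vertex 0.176 1.872 0.215
vertex 0.936 1.235 0.086
vertex -0.407 0.974 1.208
endloop
endfacet
facet normal -0.760 0.637 0.130
outer loop
vertex -0.407 0.974 1.208
vertex 0.607 2.263 0.821
vertex 0.176 1.872 0.215
endloop
endfacet
facet normal 0.399 0.614 -0.680
outer loop
vertex 0.176 1.872 0.215
vertex 1.367 1.626 0.692
vertex 0.936 1.235 0.086
endloop
endfacet
facet normal 0.399 0.614 -0.680
outer loop
vertex 0.607 2.263 0.821
vertex 1.367 1.626 0.692
vertex 0.176 1.872 0.215
endloop
endfacet
facet normal 0.654 0.362 -0.664
outer loop
vertex -1.415 -2.321 3.474
vertex -2.018 -2.556 2.752
vertex -1.968 -1.727 3.253
endloop
endfacet
facet normal -0.042 0.314 0.948
outer loop
vertex -1.415 -2.321 3.474
vertex -1.968 -1.727 3.253
vertex -2.902 -3.044 3.648
endloop
endfacet
facet normal 0.655 0.362 -0.664
outer loop
vertex -1.968 -1.727 3.253
vertex -2.018 -2.556 2.752
vertex -2.559 -1.757 2.654
endloop
endfacet
facet normal -0.591 0.586 0.554
outer loop
vertex -1.968 -1.727 3.253
vertex -2.559 -1.757 2.654
vertex -2.902 -3.044 3.648
endloop
endfacet
facet normal 0.654 0.362 -0.664
outer loop
vertex -2.559 -1.757 2.654
vertex -2.018 -2.556 2.752
vertex -2.743 -2.388 2.129
endloop
endfacet
facet normal -0.963 0.268 0.015
outer loop
vertex -2.559 -1.757 2.654
vertex -2.743 -2.388 2.129
vertex -2.902 -3.044 3.648
endloop
endfacet
facet normal 0.654 0.362 -0.664
outer loop
vertex -2.743 -2.388 2.129
vertex -2.018 -2.556 2.752
vertex -2.381 -3.146 2.073
endloop
endfacet
facet normal -0.878 -0.400 -0.264
outer loop
vertex -2.743 -2.388 2.129
vertex -2.381 -3.146 2.073
vertex -2.902 -3.044 3.648
endloop
endfacet
facet normal 0.655 0.361 -0.664
outer loop
vertex -2.381 -3.146 2.073
vertex -2.018 -2.556 2.752
vertex -1.746 -3.46 2.528
endloop
endfacet
facet normal -0.400 -0.914 -0.073
outer loop
vertex -2.381 -3.146 2.073
vertex -1.746 -3.46 2.528
vertex -2.902 -3.044 3.648
endloop
endfacet
facet normal 0.654 0.361 -0.664
outer loop
vertex -1.746 -3.46 2.528
vertex -2.018 -2.556 2.752
vertex -1.316 -3.092 3.152
endloop
endfacet
facet normal 0.113 -0.888 0.446
outer loop
vertex -1.746 -3.46 2.528
vertex -1.316 -3.092 3.152
vertex -2.902 -3.044 3.648
endloop
endfacet
facet normal 0.654 0.361 -0.664
outer loop
vertex -1.316 -3.092 3.152
vertex -2.018 -2.556 2.752
vertex -1.415 -2.321 3.474
endloop
endfacet
facet normal 0.271 -0.341 0.900
outer loop
vertex -1.316 -3.092 3.152
vertex -1.415 -2.321 3.474
vertex -2.902 -3.044 3.648
endloop
endfacet

endsolid


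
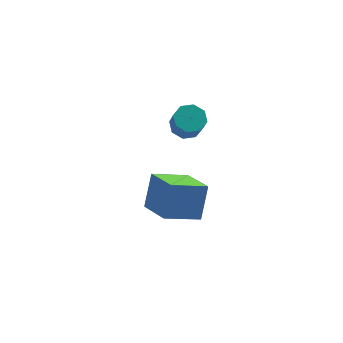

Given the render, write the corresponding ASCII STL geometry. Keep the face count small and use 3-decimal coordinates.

solid 
facet normal -0.017 0.514 -0.857
outer loop
vertex 1.705 -1.392 1.936
vertex 0.989 -1.134 2.105
vertex 1.713 -0.88 2.243
endloop
endfacet
facet normal 1.000 -0.003 -0.022
outer loop
vertex 1.705 -1.392 1.936
vertex 1.713 -0.88 2.243
vertex 1.727 -2.045 3.025
endloop
endfacet
facet normal 1.000 -0.004 -0.023
outer loop
vertex 1.727 -2.045 3.025
vertex 1.713 -0.88 2.243
vertex 1.736 -1.533 3.332
endloop
endfacet
facet normal 0.017 -0.514 0.857
outer loop
vertex 1.727 -2.045 3.025
vertex 1.736 -1.533 3.332
vertex 1.011 -1.786 3.195
endloop
endfacet
facet normal -0.017 0.514 -0.858
outer loop
vertex 1.713 -0.88 2.243
vertex 0.989 -1.134 2.105
vertex 1.297 -0.516 2.469
endloop
endfacet
facet normal 0.717 0.604 0.347
outer loop
vertex 1.713 -0.88 2.243
vertex 1.297 -0.516 2.469
vertex 1.736 -1.533 3.332
endloop
endfacet
facet normal 0.717 0.604 0.347
outer loop
vertex 1.736 -1.533 3.332
vertex 1.297 -0.516 2.469
vertex 1.32 -1.169 3.558
endloop
endfacet
facet normal 0.017 -0.513 0.858
outer loop
vertex 1.736 -1.533 3.332
vertex 1.32 -1.169 3.558
vertex 1.011 -1.786 3.195
endloop
endfacet
facet normal -0.018 0.514 -0.858
outer loop
vertex 1.297 -0.516 2.469
vertex 0.989 -1.134 2.105
vertex 0.701 -0.515 2.482
endloop
endfacet
facet normal 0.013 0.858 0.514
outer loop
vertex 1.297 -0.516 2.469
vertex 0.701 -0.515 2.482
vertex 1.32 -1.169 3.558
endloop
endfacet
facet normal 0.015 0.858 0.513
outer loop
vertex 1.32 -1.169 3.558
vertex 0.701 -0.515 2.482
vertex 0.723 -1.167 3.572
endloop
endfacet
facet normal 0.018 -0.514 0.858
outer loop
vertex 1.32 -1.169 3.558
vertex 0.723 -1.167 3.572
vertex 1.011 -1.786 3.195
endloop
endfacet
facet normal -0.018 0.514 -0.858
outer loop
vertex 0.701 -0.515 2.482
vertex 0.989 -1.134 2.105
vertex 0.273 -0.875 2.275
endloop
endfacet
facet normal -0.696 0.610 0.379
outer loop
vertex 0.701 -0.515 2.482
vertex 0.273 -0.875 2.275
vertex 0.723 -1.167 3.572
endloop
endfacet
facet normal -0.697 0.608 0.379
outer loop
vertex 0.723 -1.167 3.572
vertex 0.273 -0.875 2.275
vertex 0.295 -1.528 3.364
endloop
endfacet
facet normal 0.017 -0.514 0.857
outer loop
vertex 0.723 -1.167 3.572
vertex 0.295 -1.528 3.364
vertex 1.011 -1.786 3.195
endloop
endfacet
facet normal -0.017 0.514 -0.857
outer loop
vertex 0.273 -0.875 2.275
vertex 0.989 -1.134 2.105
vertex 0.264 -1.387 1.968
endloop
endfacet
facet normal -1.000 0.004 0.023
outer loop
vertex 0.273 -0.875 2.275
vertex 0.264 -1.387 1.968
vertex 0.295 -1.528 3.364
endloop
endfacet
facet normal -1.000 0.002 0.022
outer loop
vertex 0.295 -1.528 3.364
vertex 0.264 -1.387 1.968
vertex 0.287 -2.04 3.057
endloop
endfacet
facet normal 0.017 -0.514 0.857
outer loop
vertex 0.295 -1.528 3.364
vertex 0.287 -2.04 3.057
vertex 1.011 -1.786 3.195
endloop
endfacet
facet normal -0.017 0.513 -0.858
outer loop
vertex 0.264 -1.387 1.968
vertex 0.989 -1.134 2.105
vertex 0.68 -1.751 1.742
endloop
endfacet
facet normal -0.717 -0.604 -0.347
outer loop
vertex 0.264 -1.387 1.968
vertex 0.68 -1.751 1.742
vertex 0.287 -2.04 3.057
endloop
endfacet
facet normal -0.717 -0.604 -0.347
outer loop
vertex 0.287 -2.04 3.057
vertex 0.68 -1.751 1.742
vertex 0.703 -2.404 2.831
endloop
endfacet
facet normal 0.017 -0.514 0.858
outer loop
vertex 0.287 -2.04 3.057
vertex 0.703 -2.404 2.831
vertex 1.011 -1.786 3.195
endloop
endfacet
facet normal -0.018 0.514 -0.858
outer loop
vertex 0.68 -1.751 1.742
vertex 0.989 -1.134 2.105
vertex 1.277 -1.753 1.728
endloop
endfacet
facet normal -0.015 -0.858 -0.514
outer loop
vertex 0.68 -1.751 1.742
vertex 1.277 -1.753 1.728
vertex 0.703 -2.404 2.831
endloop
endfacet
facet normal -0.013 -0.858 -0.513
outer loop
vertex 0.703 -2.404 2.831
vertex 1.277 -1.753 1.728
vertex 1.299 -2.405 2.818
endloop
endfacet
facet normal 0.018 -0.514 0.858
outer loop
vertex 0.703 -2.404 2.831
vertex 1.299 -2.405 2.818
vertex 1.011 -1.786 3.195
endloop
endfacet
facet normal -0.017 0.514 -0.857
outer loop
vertex 1.277 -1.753 1.728
vertex 0.989 -1.134 2.105
vertex 1.705 -1.392 1.936
endloop
endfacet
facet normal 0.697 -0.609 -0.378
outer loop
vertex 1.277 -1.753 1.728
vertex 1.705 -1.392 1.936
vertex 1.299 -2.405 2.818
endloop
endfacet
facet normal 0.696 -0.609 -0.379
outer loop
vertex 1.299 -2.405 2.818
vertex 1.705 -1.392 1.936
vertex 1.727 -2.045 3.025
endloop
endfacet
facet normal 0.018 -0.514 0.858
outer loop
vertex 1.299 -2.405 2.818
vertex 1.727 -2.045 3.025
vertex 1.011 -1.786 3.195
endloop
endfacet
facet normal -0.925 -0.087 0.370
outer loop
vertex -0.027 -2.383 -0.958
vertex -0.513 -0.589 -1.75
vertex -0.572 -3.219 -2.516
endloop
endfacet
facet normal 0.240 -0.888 0.392
outer loop
vertex 1.213 -3.051 -3.23
vertex -0.027 -2.383 -0.958
vertex -0.572 -3.219 -2.516
endloop
endfacet
facet normal -0.925 -0.087 0.370
outer loop
vertex -0.572 -3.219 -2.516
vertex -0.513 -0.589 -1.75
vertex -1.058 -1.426 -3.308
endloop
endfacet
facet normal -0.294 -0.452 -0.842
outer loop
vertex -1.058 -1.426 -3.308
vertex 1.213 -3.051 -3.23
vertex -0.572 -3.219 -2.516
endloop
endfacet
facet normal 0.294 0.452 0.842
outer loop
vertex -0.027 -2.383 -0.958
vertex 1.272 -0.421 -2.464
vertex -0.513 -0.589 -1.75
endloop
endfacet
facet normal 0.241 -0.888 0.393
outer loop
vertex 1.758 -2.214 -1.672
vertex -0.027 -2.383 -0.958
vertex 1.213 -3.051 -3.23
endloop
endfacet
facet normal 0.294 0.452 0.842
outer loop
vertex 1.758 -2.214 -1.672
vertex 1.272 -0.421 -2.464
vertex -0.027 -2.383 -0.958
endloop
endfacet
facet normal -0.241 0.888 -0.393
outer loop
vertex -0.513 -0.589 -1.75
vertex 1.272 -0.421 -2.464
vertex -1.058 -1.426 -3.308
endloop
endfacet
facet normal -0.294 -0.452 -0.842
outer loop
vertex 0.727 -1.257 -4.022
vertex 1.213 -3.051 -3.23
vertex -1.058 -1.426 -3.308
endloop
endfacet
facet normal -0.241 0.888 -0.392
outer loop
vertex -1.058 -1.426 -3.308
vertex 1.272 -0.421 -2.464
vertex 0.727 -1.257 -4.022
endloop
endfacet
facet normal 0.925 0.087 -0.370
outer loop
vertex 0.727 -1.257 -4.022
vertex 1.758 -2.214 -1.672
vertex 1.213 -3.051 -3.23
endloop
endfacet
facet normal 0.925 0.087 -0.370
outer loop
vertex 1.272 -0.421 -2.464
vertex 1.758 -2.214 -1.672
vertex 0.727 -1.257 -4.022
endloop
endfacet

endsolid


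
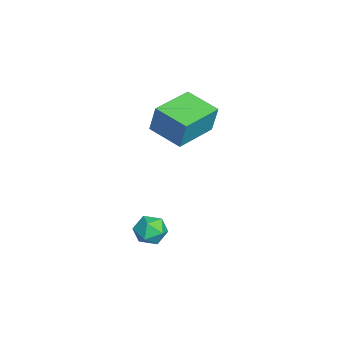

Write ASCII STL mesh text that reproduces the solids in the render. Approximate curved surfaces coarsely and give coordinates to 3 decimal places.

solid 
facet normal -0.649 -0.724 0.234
outer loop
vertex -2.414 -0.389 4.554
vertex -3.993 1.025 4.548
vertex -2.636 -0.643 3.154
endloop
endfacet
facet normal 0.745 -0.667 0.003
outer loop
vertex -1.527 0.595 2.752
vertex -2.414 -0.389 4.554
vertex -2.636 -0.643 3.154
endloop
endfacet
facet normal -0.649 -0.724 0.235
outer loop
vertex -2.636 -0.643 3.154
vertex -3.993 1.025 4.548
vertex -4.216 0.771 3.148
endloop
endfacet
facet normal -0.155 -0.177 -0.972
outer loop
vertex -4.216 0.771 3.148
vertex -1.527 0.595 2.752
vertex -2.636 -0.643 3.154
endloop
endfacet
facet normal 0.155 0.177 0.972
outer loop
vertex -2.414 -0.389 4.554
vertex -2.884 2.263 4.146
vertex -3.993 1.025 4.548
endloop
endfacet
facet normal 0.745 -0.667 0.002
outer loop
vertex -1.304 0.849 4.152
vertex -2.414 -0.389 4.554
vertex -1.527 0.595 2.752
endloop
endfacet
facet normal 0.155 0.177 0.972
outer loop
vertex -1.304 0.849 4.152
vertex -2.884 2.263 4.146
vertex -2.414 -0.389 4.554
endloop
endfacet
facet normal -0.745 0.667 -0.002
outer loop
vertex -3.993 1.025 4.548
vertex -2.884 2.263 4.146
vertex -4.216 0.771 3.148
endloop
endfacet
facet normal -0.155 -0.177 -0.972
outer loop
vertex -3.106 2.009 2.746
vertex -1.527 0.595 2.752
vertex -4.216 0.771 3.148
endloop
endfacet
facet normal -0.745 0.667 -0.003
outer loop
vertex -4.216 0.771 3.148
vertex -2.884 2.263 4.146
vertex -3.106 2.009 2.746
endloop
endfacet
facet normal 0.649 0.724 -0.235
outer loop
vertex -3.106 2.009 2.746
vertex -1.304 0.849 4.152
vertex -1.527 0.595 2.752
endloop
endfacet
facet normal 0.649 0.724 -0.234
outer loop
vertex -2.884 2.263 4.146
vertex -1.304 0.849 4.152
vertex -3.106 2.009 2.746
endloop
endfacet
facet normal -0.547 0.806 0.227
outer loop
vertex 1.903 -0.001 0.004
vertex 1.304 -0.468 0.22
vertex 1.846 -0.25 0.751
endloop
endfacet
facet normal 0.150 0.935 0.323
outer loop
vertex 1.903 -0.001 0.004
vertex 1.846 -0.25 0.751
vertex 2.548 -0.238 0.391
endloop
endfacet
facet normal 0.482 0.823 -0.299
outer loop
vertex 1.903 -0.001 0.004
vertex 2.548 -0.238 0.391
vertex 2.44 -0.448 -0.361
endloop
endfacet
facet normal -0.008 0.626 -0.779
outer loop
vertex 1.903 -0.001 0.004
vertex 2.44 -0.448 -0.361
vertex 1.672 -0.59 -0.467
endloop
endfacet
facet normal -0.644 0.616 -0.454
outer loop
vertex 1.903 -0.001 0.004
vertex 1.672 -0.59 -0.467
vertex 1.304 -0.468 0.22
endloop
endfacet
facet normal 0.399 0.461 0.793
outer loop
vertex 2.548 -0.238 0.391
vertex 1.846 -0.25 0.751
vertex 2.348 -0.85 0.847
endloop
endfacet
facet normal -0.727 0.252 0.639
outer loop
vertex 1.846 -0.25 0.751
vertex 1.304 -0.468 0.22
vertex 1.58 -0.992 0.741
endloop
endfacet
facet normal -0.884 -0.056 -0.464
outer loop
vertex 1.304 -0.468 0.22
vertex 1.672 -0.59 -0.467
vertex 1.472 -1.202 -0.011
endloop
endfacet
facet normal 0.144 -0.038 -0.989
outer loop
vertex 1.672 -0.59 -0.467
vertex 2.44 -0.448 -0.361
vertex 2.174 -1.19 -0.371
endloop
endfacet
facet normal 0.936 0.281 -0.213
outer loop
vertex 2.44 -0.448 -0.361
vertex 2.548 -0.238 0.391
vertex 2.716 -0.972 0.16
endloop
endfacet
facet normal 0.008 -0.626 0.779
outer loop
vertex 2.117 -1.439 0.376
vertex 2.348 -0.85 0.847
vertex 1.58 -0.992 0.741
endloop
endfacet
facet normal -0.482 -0.823 0.299
outer loop
vertex 2.117 -1.439 0.376
vertex 1.58 -0.992 0.741
vertex 1.472 -1.202 -0.011
endloop
endfacet
facet normal -0.150 -0.935 -0.323
outer loop
vertex 2.117 -1.439 0.376
vertex 1.472 -1.202 -0.011
vertex 2.174 -1.19 -0.371
endloop
endfacet
facet normal 0.547 -0.806 -0.227
outer loop
vertex 2.117 -1.439 0.376
vertex 2.174 -1.19 -0.371
vertex 2.716 -0.972 0.16
endloop
endfacet
facet normal 0.644 -0.616 0.454
outer loop
vertex 2.117 -1.439 0.376
vertex 2.716 -0.972 0.16
vertex 2.348 -0.85 0.847
endloop
endfacet
facet normal -0.144 0.038 0.989
outer loop
vertex 1.58 -0.992 0.741
vertex 2.348 -0.85 0.847
vertex 1.846 -0.25 0.751
endloop
endfacet
facet normal -0.936 -0.281 0.213
outer loop
vertex 1.472 -1.202 -0.011
vertex 1.58 -0.992 0.741
vertex 1.304 -0.468 0.22
endloop
endfacet
facet normal -0.399 -0.461 -0.793
outer loop
vertex 2.174 -1.19 -0.371
vertex 1.472 -1.202 -0.011
vertex 1.672 -0.59 -0.467
endloop
endfacet
facet normal 0.727 -0.252 -0.639
outer loop
vertex 2.716 -0.972 0.16
vertex 2.174 -1.19 -0.371
vertex 2.44 -0.448 -0.361
endloop
endfacet
facet normal 0.884 0.056 0.464
outer loop
vertex 2.348 -0.85 0.847
vertex 2.716 -0.972 0.16
vertex 2.548 -0.238 0.391
endloop
endfacet

endsolid


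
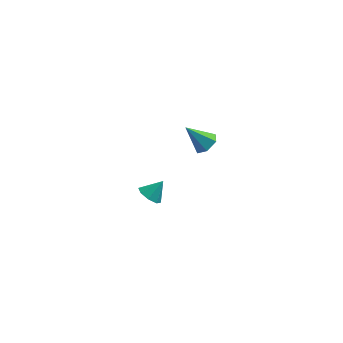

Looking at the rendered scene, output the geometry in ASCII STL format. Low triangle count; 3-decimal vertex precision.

solid 
facet normal 0.668 -0.106 -0.737
outer loop
vertex 2.668 -2.644 2.969
vertex 2.218 -3.105 2.627
vertex 2.179 -2.39 2.489
endloop
endfacet
facet normal 0.059 0.906 0.419
outer loop
vertex 2.668 -2.644 2.969
vertex 2.179 -2.39 2.489
vertex 1.142 -2.935 3.813
endloop
endfacet
facet normal 0.667 -0.106 -0.737
outer loop
vertex 2.179 -2.39 2.489
vertex 2.218 -3.105 2.627
vertex 1.729 -2.851 2.148
endloop
endfacet
facet normal -0.632 0.753 -0.185
outer loop
vertex 2.179 -2.39 2.489
vertex 1.729 -2.851 2.148
vertex 1.142 -2.935 3.813
endloop
endfacet
facet normal 0.667 -0.106 -0.737
outer loop
vertex 1.729 -2.851 2.148
vertex 2.218 -3.105 2.627
vertex 1.767 -3.567 2.285
endloop
endfacet
facet normal -0.935 -0.114 -0.335
outer loop
vertex 1.729 -2.851 2.148
vertex 1.767 -3.567 2.285
vertex 1.142 -2.935 3.813
endloop
endfacet
facet normal 0.668 -0.107 -0.737
outer loop
vertex 1.767 -3.567 2.285
vertex 2.218 -3.105 2.627
vertex 2.256 -3.821 2.765
endloop
endfacet
facet normal -0.547 -0.829 0.119
outer loop
vertex 1.767 -3.567 2.285
vertex 2.256 -3.821 2.765
vertex 1.142 -2.935 3.813
endloop
endfacet
facet normal 0.668 -0.107 -0.737
outer loop
vertex 2.256 -3.821 2.765
vertex 2.218 -3.105 2.627
vertex 2.706 -3.359 3.106
endloop
endfacet
facet normal 0.144 -0.675 0.724
outer loop
vertex 2.256 -3.821 2.765
vertex 2.706 -3.359 3.106
vertex 1.142 -2.935 3.813
endloop
endfacet
facet normal 0.668 -0.106 -0.737
outer loop
vertex 2.706 -3.359 3.106
vertex 2.218 -3.105 2.627
vertex 2.668 -2.644 2.969
endloop
endfacet
facet normal 0.447 0.191 0.874
outer loop
vertex 2.706 -3.359 3.106
vertex 2.668 -2.644 2.969
vertex 1.142 -2.935 3.813
endloop
endfacet
facet normal -0.595 -0.367 -0.715
outer loop
vertex -0.217 -1.227 -4.79
vertex -0.827 -0.981 -4.409
vertex -0.37 -0.686 -4.94
endloop
endfacet
facet normal 0.956 0.215 -0.200
outer loop
vertex -0.217 -1.227 -4.79
vertex -0.37 -0.686 -4.94
vertex -0.113 -0.539 -3.551
endloop
endfacet
facet normal -0.594 -0.368 -0.716
outer loop
vertex -0.37 -0.686 -4.94
vertex -0.827 -0.981 -4.409
vertex -0.791 -0.318 -4.78
endloop
endfacet
facet normal 0.603 0.774 -0.193
outer loop
vertex -0.37 -0.686 -4.94
vertex -0.791 -0.318 -4.78
vertex -0.113 -0.539 -3.551
endloop
endfacet
facet normal -0.595 -0.368 -0.715
outer loop
vertex -0.791 -0.318 -4.78
vertex -0.827 -0.981 -4.409
vertex -1.233 -0.338 -4.402
endloop
endfacet
facet normal 0.073 0.988 0.137
outer loop
vertex -0.791 -0.318 -4.78
vertex -1.233 -0.338 -4.402
vertex -0.113 -0.539 -3.551
endloop
endfacet
facet normal -0.595 -0.368 -0.714
outer loop
vertex -1.233 -0.338 -4.402
vertex -0.827 -0.981 -4.409
vertex -1.437 -0.734 -4.028
endloop
endfacet
facet normal -0.324 0.732 0.599
outer loop
vertex -1.233 -0.338 -4.402
vertex -1.437 -0.734 -4.028
vertex -0.113 -0.539 -3.551
endloop
endfacet
facet normal -0.595 -0.368 -0.715
outer loop
vertex -1.437 -0.734 -4.028
vertex -0.827 -0.981 -4.409
vertex -1.284 -1.275 -3.877
endloop
endfacet
facet normal -0.355 0.157 0.922
outer loop
vertex -1.437 -0.734 -4.028
vertex -1.284 -1.275 -3.877
vertex -0.113 -0.539 -3.551
endloop
endfacet
facet normal -0.595 -0.368 -0.715
outer loop
vertex -1.284 -1.275 -3.877
vertex -0.827 -0.981 -4.409
vertex -0.863 -1.643 -4.038
endloop
endfacet
facet normal -0.002 -0.403 0.915
outer loop
vertex -1.284 -1.275 -3.877
vertex -0.863 -1.643 -4.038
vertex -0.113 -0.539 -3.551
endloop
endfacet
facet normal -0.595 -0.368 -0.715
outer loop
vertex -0.863 -1.643 -4.038
vertex -0.827 -0.981 -4.409
vertex -0.421 -1.623 -4.416
endloop
endfacet
facet normal 0.528 -0.616 0.584
outer loop
vertex -0.863 -1.643 -4.038
vertex -0.421 -1.623 -4.416
vertex -0.113 -0.539 -3.551
endloop
endfacet
facet normal -0.595 -0.368 -0.714
outer loop
vertex -0.421 -1.623 -4.416
vertex -0.827 -0.981 -4.409
vertex -0.217 -1.227 -4.79
endloop
endfacet
facet normal 0.925 -0.361 0.123
outer loop
vertex -0.421 -1.623 -4.416
vertex -0.217 -1.227 -4.79
vertex -0.113 -0.539 -3.551
endloop
endfacet

endsolid


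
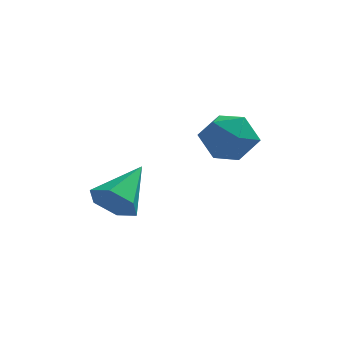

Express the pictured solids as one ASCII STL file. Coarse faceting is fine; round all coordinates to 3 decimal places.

solid 
facet normal -0.025 0.989 0.147
outer loop
vertex 3.017 -0.765 3.2
vertex 3.006 -0.932 4.323
vertex 3.994 -0.826 3.775
endloop
endfacet
facet normal 0.321 0.829 -0.458
outer loop
vertex 3.017 -0.765 3.2
vertex 3.994 -0.826 3.775
vertex 3.894 -1.343 2.768
endloop
endfacet
facet normal -0.126 0.464 -0.877
outer loop
vertex 3.017 -0.765 3.2
vertex 3.894 -1.343 2.768
vertex 2.844 -1.767 2.694
endloop
endfacet
facet normal -0.748 0.398 -0.532
outer loop
vertex 3.017 -0.765 3.2
vertex 2.844 -1.767 2.694
vertex 2.295 -1.514 3.655
endloop
endfacet
facet normal -0.685 0.721 0.101
outer loop
vertex 3.017 -0.765 3.2
vertex 2.295 -1.514 3.655
vertex 3.006 -0.932 4.323
endloop
endfacet
facet normal 0.868 0.402 -0.292
outer loop
vertex 3.894 -1.343 2.768
vertex 3.994 -0.826 3.775
vertex 4.425 -1.866 3.625
endloop
endfacet
facet normal 0.309 0.660 0.685
outer loop
vertex 3.994 -0.826 3.775
vertex 3.006 -0.932 4.323
vertex 3.876 -1.613 4.586
endloop
endfacet
facet normal -0.759 0.228 0.610
outer loop
vertex 3.006 -0.932 4.323
vertex 2.295 -1.514 3.655
vertex 2.826 -2.037 4.512
endloop
endfacet
facet normal -0.861 -0.297 -0.413
outer loop
vertex 2.295 -1.514 3.655
vertex 2.844 -1.767 2.694
vertex 2.726 -2.554 3.505
endloop
endfacet
facet normal 0.145 -0.190 -0.971
outer loop
vertex 2.844 -1.767 2.694
vertex 3.894 -1.343 2.768
vertex 3.714 -2.448 2.957
endloop
endfacet
facet normal 0.748 -0.398 0.532
outer loop
vertex 3.703 -2.615 4.08
vertex 4.425 -1.866 3.625
vertex 3.876 -1.613 4.586
endloop
endfacet
facet normal 0.126 -0.464 0.877
outer loop
vertex 3.703 -2.615 4.08
vertex 3.876 -1.613 4.586
vertex 2.826 -2.037 4.512
endloop
endfacet
facet normal -0.321 -0.829 0.458
outer loop
vertex 3.703 -2.615 4.08
vertex 2.826 -2.037 4.512
vertex 2.726 -2.554 3.505
endloop
endfacet
facet normal 0.025 -0.989 -0.147
outer loop
vertex 3.703 -2.615 4.08
vertex 2.726 -2.554 3.505
vertex 3.714 -2.448 2.957
endloop
endfacet
facet normal 0.685 -0.721 -0.101
outer loop
vertex 3.703 -2.615 4.08
vertex 3.714 -2.448 2.957
vertex 4.425 -1.866 3.625
endloop
endfacet
facet normal 0.861 0.297 0.413
outer loop
vertex 3.876 -1.613 4.586
vertex 4.425 -1.866 3.625
vertex 3.994 -0.826 3.775
endloop
endfacet
facet normal -0.145 0.190 0.971
outer loop
vertex 2.826 -2.037 4.512
vertex 3.876 -1.613 4.586
vertex 3.006 -0.932 4.323
endloop
endfacet
facet normal -0.868 -0.402 0.292
outer loop
vertex 2.726 -2.554 3.505
vertex 2.826 -2.037 4.512
vertex 2.295 -1.514 3.655
endloop
endfacet
facet normal -0.309 -0.660 -0.685
outer loop
vertex 3.714 -2.448 2.957
vertex 2.726 -2.554 3.505
vertex 2.844 -1.767 2.694
endloop
endfacet
facet normal 0.759 -0.228 -0.610
outer loop
vertex 4.425 -1.866 3.625
vertex 3.714 -2.448 2.957
vertex 3.894 -1.343 2.768
endloop
endfacet
facet normal -0.416 -0.783 -0.462
outer loop
vertex 0.37 -3.607 0.821
vertex -0.412 -3.505 1.351
vertex -0.34 -3.052 0.519
endloop
endfacet
facet normal 0.637 0.492 -0.594
outer loop
vertex 0.37 -3.607 0.821
vertex -0.34 -3.052 0.519
vertex 0.432 -1.915 2.289
endloop
endfacet
facet normal -0.416 -0.783 -0.462
outer loop
vertex -0.34 -3.052 0.519
vertex -0.412 -3.505 1.351
vertex -1.122 -2.95 1.049
endloop
endfacet
facet normal -0.203 0.862 -0.465
outer loop
vertex -0.34 -3.052 0.519
vertex -1.122 -2.95 1.049
vertex 0.432 -1.915 2.289
endloop
endfacet
facet normal -0.416 -0.783 -0.462
outer loop
vertex -1.122 -2.95 1.049
vertex -0.412 -3.505 1.351
vertex -1.194 -3.403 1.881
endloop
endfacet
facet normal -0.684 0.664 0.302
outer loop
vertex -1.122 -2.95 1.049
vertex -1.194 -3.403 1.881
vertex 0.432 -1.915 2.289
endloop
endfacet
facet normal -0.416 -0.783 -0.462
outer loop
vertex -1.194 -3.403 1.881
vertex -0.412 -3.505 1.351
vertex -0.484 -3.958 2.183
endloop
endfacet
facet normal -0.325 0.097 0.941
outer loop
vertex -1.194 -3.403 1.881
vertex -0.484 -3.958 2.183
vertex 0.432 -1.915 2.289
endloop
endfacet
facet normal -0.416 -0.783 -0.462
outer loop
vertex -0.484 -3.958 2.183
vertex -0.412 -3.505 1.351
vertex 0.297 -4.06 1.653
endloop
endfacet
facet normal 0.515 -0.273 0.812
outer loop
vertex -0.484 -3.958 2.183
vertex 0.297 -4.06 1.653
vertex 0.432 -1.915 2.289
endloop
endfacet
facet normal -0.416 -0.783 -0.463
outer loop
vertex 0.297 -4.06 1.653
vertex -0.412 -3.505 1.351
vertex 0.37 -3.607 0.821
endloop
endfacet
facet normal 0.996 -0.076 0.046
outer loop
vertex 0.297 -4.06 1.653
vertex 0.37 -3.607 0.821
vertex 0.432 -1.915 2.289
endloop
endfacet

endsolid


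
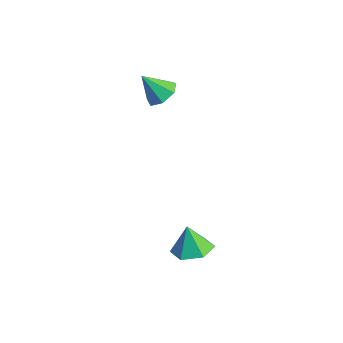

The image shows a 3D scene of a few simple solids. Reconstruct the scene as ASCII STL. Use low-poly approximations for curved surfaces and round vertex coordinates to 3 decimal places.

solid 
facet normal 0.337 -0.020 -0.941
outer loop
vertex 4.153 -1.358 -3.486
vertex 3.566 -2.194 -3.679
vertex 3.181 -1.241 -3.837
endloop
endfacet
facet normal -0.088 0.846 0.525
outer loop
vertex 4.153 -1.358 -3.486
vertex 3.181 -1.241 -3.837
vertex 3.094 -2.166 -2.361
endloop
endfacet
facet normal 0.337 -0.020 -0.941
outer loop
vertex 3.181 -1.241 -3.837
vertex 3.566 -2.194 -3.679
vertex 2.594 -2.078 -4.03
endloop
endfacet
facet normal -0.816 0.510 0.271
outer loop
vertex 3.181 -1.241 -3.837
vertex 2.594 -2.078 -4.03
vertex 3.094 -2.166 -2.361
endloop
endfacet
facet normal 0.337 -0.021 -0.941
outer loop
vertex 2.594 -2.078 -4.03
vertex 3.566 -2.194 -3.679
vertex 2.979 -3.031 -3.871
endloop
endfacet
facet normal -0.910 -0.325 0.256
outer loop
vertex 2.594 -2.078 -4.03
vertex 2.979 -3.031 -3.871
vertex 3.094 -2.166 -2.361
endloop
endfacet
facet normal 0.337 -0.021 -0.941
outer loop
vertex 2.979 -3.031 -3.871
vertex 3.566 -2.194 -3.679
vertex 3.951 -3.147 -3.52
endloop
endfacet
facet normal -0.277 -0.825 0.493
outer loop
vertex 2.979 -3.031 -3.871
vertex 3.951 -3.147 -3.52
vertex 3.094 -2.166 -2.361
endloop
endfacet
facet normal 0.337 -0.021 -0.941
outer loop
vertex 3.951 -3.147 -3.52
vertex 3.566 -2.194 -3.679
vertex 4.538 -2.311 -3.328
endloop
endfacet
facet normal 0.451 -0.488 0.747
outer loop
vertex 3.951 -3.147 -3.52
vertex 4.538 -2.311 -3.328
vertex 3.094 -2.166 -2.361
endloop
endfacet
facet normal 0.337 -0.020 -0.941
outer loop
vertex 4.538 -2.311 -3.328
vertex 3.566 -2.194 -3.679
vertex 4.153 -1.358 -3.486
endloop
endfacet
facet normal 0.546 0.347 0.763
outer loop
vertex 4.538 -2.311 -3.328
vertex 4.153 -1.358 -3.486
vertex 3.094 -2.166 -2.361
endloop
endfacet
facet normal 0.416 0.448 -0.791
outer loop
vertex -1.098 -0.475 2.497
vertex -1.824 -0.01 2.378
vertex -1.125 0.188 2.858
endloop
endfacet
facet normal 0.617 -0.357 0.701
outer loop
vertex -1.098 -0.475 2.497
vertex -1.125 0.188 2.858
vertex -2.456 -0.69 3.582
endloop
endfacet
facet normal 0.417 0.447 -0.791
outer loop
vertex -1.125 0.188 2.858
vertex -1.824 -0.01 2.378
vertex -1.678 0.702 2.857
endloop
endfacet
facet normal 0.288 0.311 0.906
outer loop
vertex -1.125 0.188 2.858
vertex -1.678 0.702 2.857
vertex -2.456 -0.69 3.582
endloop
endfacet
facet normal 0.416 0.447 -0.792
outer loop
vertex -1.678 0.702 2.857
vertex -1.824 -0.01 2.378
vertex -2.341 0.68 2.496
endloop
endfacet
facet normal -0.401 0.589 0.701
outer loop
vertex -1.678 0.702 2.857
vertex -2.341 0.68 2.496
vertex -2.456 -0.69 3.582
endloop
endfacet
facet normal 0.416 0.447 -0.792
outer loop
vertex -2.341 0.68 2.496
vertex -1.824 -0.01 2.378
vertex -2.614 0.138 2.047
endloop
endfacet
facet normal -0.932 0.270 0.241
outer loop
vertex -2.341 0.68 2.496
vertex -2.614 0.138 2.047
vertex -2.456 -0.69 3.582
endloop
endfacet
facet normal 0.416 0.447 -0.792
outer loop
vertex -2.614 0.138 2.047
vertex -1.824 -0.01 2.378
vertex -2.292 -0.515 1.847
endloop
endfacet
facet normal -0.905 -0.407 -0.127
outer loop
vertex -2.614 0.138 2.047
vertex -2.292 -0.515 1.847
vertex -2.456 -0.69 3.582
endloop
endfacet
facet normal 0.416 0.447 -0.792
outer loop
vertex -2.292 -0.515 1.847
vertex -1.824 -0.01 2.378
vertex -1.618 -0.788 2.047
endloop
endfacet
facet normal -0.340 -0.932 -0.126
outer loop
vertex -2.292 -0.515 1.847
vertex -1.618 -0.788 2.047
vertex -2.456 -0.69 3.582
endloop
endfacet
facet normal 0.416 0.447 -0.792
outer loop
vertex -1.618 -0.788 2.047
vertex -1.824 -0.01 2.378
vertex -1.098 -0.475 2.497
endloop
endfacet
facet normal 0.338 -0.910 0.242
outer loop
vertex -1.618 -0.788 2.047
vertex -1.098 -0.475 2.497
vertex -2.456 -0.69 3.582
endloop
endfacet

endsolid


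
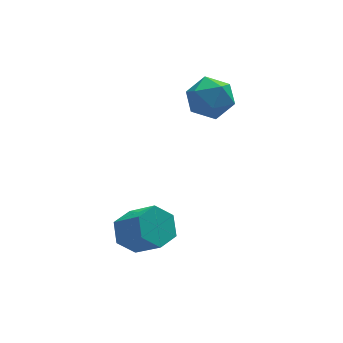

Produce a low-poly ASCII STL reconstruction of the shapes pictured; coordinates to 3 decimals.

solid 
facet normal 0.445 0.804 0.394
outer loop
vertex 2.575 4.48 1.804
vertex 2.333 4.122 2.808
vertex 3.276 3.831 2.336
endloop
endfacet
facet normal 0.748 0.624 -0.225
outer loop
vertex 2.575 4.48 1.804
vertex 3.276 3.831 2.336
vertex 3.086 3.674 1.271
endloop
endfacet
facet normal 0.245 0.638 -0.730
outer loop
vertex 2.575 4.48 1.804
vertex 3.086 3.674 1.271
vertex 2.026 3.867 1.084
endloop
endfacet
facet normal -0.370 0.827 -0.422
outer loop
vertex 2.575 4.48 1.804
vertex 2.026 3.867 1.084
vertex 1.56 4.143 2.034
endloop
endfacet
facet normal -0.247 0.930 0.272
outer loop
vertex 2.575 4.48 1.804
vertex 1.56 4.143 2.034
vertex 2.333 4.122 2.808
endloop
endfacet
facet normal 0.985 -0.048 -0.169
outer loop
vertex 3.086 3.674 1.271
vertex 3.276 3.831 2.336
vertex 3.16 2.817 1.946
endloop
endfacet
facet normal 0.493 0.244 0.835
outer loop
vertex 3.276 3.831 2.336
vertex 2.333 4.122 2.808
vertex 2.694 3.093 2.896
endloop
endfacet
facet normal -0.626 0.448 0.638
outer loop
vertex 2.333 4.122 2.808
vertex 1.56 4.143 2.034
vertex 1.634 3.286 2.709
endloop
endfacet
facet normal -0.826 0.282 -0.487
outer loop
vertex 1.56 4.143 2.034
vertex 2.026 3.867 1.084
vertex 1.444 3.129 1.644
endloop
endfacet
facet normal 0.169 -0.025 -0.985
outer loop
vertex 2.026 3.867 1.084
vertex 3.086 3.674 1.271
vertex 2.387 2.838 1.172
endloop
endfacet
facet normal 0.370 -0.827 0.422
outer loop
vertex 2.145 2.48 2.176
vertex 3.16 2.817 1.946
vertex 2.694 3.093 2.896
endloop
endfacet
facet normal -0.245 -0.638 0.730
outer loop
vertex 2.145 2.48 2.176
vertex 2.694 3.093 2.896
vertex 1.634 3.286 2.709
endloop
endfacet
facet normal -0.748 -0.624 0.225
outer loop
vertex 2.145 2.48 2.176
vertex 1.634 3.286 2.709
vertex 1.444 3.129 1.644
endloop
endfacet
facet normal -0.445 -0.804 -0.394
outer loop
vertex 2.145 2.48 2.176
vertex 1.444 3.129 1.644
vertex 2.387 2.838 1.172
endloop
endfacet
facet normal 0.247 -0.930 -0.272
outer loop
vertex 2.145 2.48 2.176
vertex 2.387 2.838 1.172
vertex 3.16 2.817 1.946
endloop
endfacet
facet normal 0.826 -0.282 0.487
outer loop
vertex 2.694 3.093 2.896
vertex 3.16 2.817 1.946
vertex 3.276 3.831 2.336
endloop
endfacet
facet normal -0.169 0.025 0.985
outer loop
vertex 1.634 3.286 2.709
vertex 2.694 3.093 2.896
vertex 2.333 4.122 2.808
endloop
endfacet
facet normal -0.985 0.048 0.169
outer loop
vertex 1.444 3.129 1.644
vertex 1.634 3.286 2.709
vertex 1.56 4.143 2.034
endloop
endfacet
facet normal -0.493 -0.244 -0.835
outer loop
vertex 2.387 2.838 1.172
vertex 1.444 3.129 1.644
vertex 2.026 3.867 1.084
endloop
endfacet
facet normal 0.626 -0.448 -0.638
outer loop
vertex 3.16 2.817 1.946
vertex 2.387 2.838 1.172
vertex 3.086 3.674 1.271
endloop
endfacet
facet normal -0.437 0.616 -0.655
outer loop
vertex -0.879 1.251 -3.019
vertex -1.671 0.708 -3.001
vertex -1.573 1.436 -2.382
endloop
endfacet
facet normal 0.535 0.764 0.361
outer loop
vertex -0.879 1.251 -3.019
vertex -1.573 1.436 -2.382
vertex -0.158 0.235 -1.938
endloop
endfacet
facet normal 0.535 0.764 0.362
outer loop
vertex -0.158 0.235 -1.938
vertex -1.573 1.436 -2.382
vertex -0.852 0.419 -1.301
endloop
endfacet
facet normal 0.438 -0.615 0.655
outer loop
vertex -0.158 0.235 -1.938
vertex -0.852 0.419 -1.301
vertex -0.949 -0.308 -1.919
endloop
endfacet
facet normal -0.437 0.616 -0.655
outer loop
vertex -1.573 1.436 -2.382
vertex -1.671 0.708 -3.001
vertex -2.365 0.893 -2.364
endloop
endfacet
facet normal -0.359 0.548 0.755
outer loop
vertex -1.573 1.436 -2.382
vertex -2.365 0.893 -2.364
vertex -0.852 0.419 -1.301
endloop
endfacet
facet normal -0.358 0.549 0.755
outer loop
vertex -0.852 0.419 -1.301
vertex -2.365 0.893 -2.364
vertex -1.643 -0.123 -1.282
endloop
endfacet
facet normal 0.438 -0.616 0.655
outer loop
vertex -0.852 0.419 -1.301
vertex -1.643 -0.123 -1.282
vertex -0.949 -0.308 -1.919
endloop
endfacet
facet normal -0.438 0.615 -0.656
outer loop
vertex -2.365 0.893 -2.364
vertex -1.671 0.708 -3.001
vertex -2.462 0.165 -2.982
endloop
endfacet
facet normal -0.894 -0.215 0.394
outer loop
vertex -2.365 0.893 -2.364
vertex -2.462 0.165 -2.982
vertex -1.643 -0.123 -1.282
endloop
endfacet
facet normal -0.894 -0.215 0.394
outer loop
vertex -1.643 -0.123 -1.282
vertex -2.462 0.165 -2.982
vertex -1.741 -0.851 -1.901
endloop
endfacet
facet normal 0.437 -0.616 0.655
outer loop
vertex -1.643 -0.123 -1.282
vertex -1.741 -0.851 -1.901
vertex -0.949 -0.308 -1.919
endloop
endfacet
facet normal -0.438 0.615 -0.655
outer loop
vertex -2.462 0.165 -2.982
vertex -1.671 0.708 -3.001
vertex -1.768 -0.019 -3.619
endloop
endfacet
facet normal -0.534 -0.764 -0.362
outer loop
vertex -2.462 0.165 -2.982
vertex -1.768 -0.019 -3.619
vertex -1.741 -0.851 -1.901
endloop
endfacet
facet normal -0.535 -0.764 -0.361
outer loop
vertex -1.741 -0.851 -1.901
vertex -1.768 -0.019 -3.619
vertex -1.047 -1.036 -2.538
endloop
endfacet
facet normal 0.437 -0.616 0.655
outer loop
vertex -1.741 -0.851 -1.901
vertex -1.047 -1.036 -2.538
vertex -0.949 -0.308 -1.919
endloop
endfacet
facet normal -0.438 0.616 -0.655
outer loop
vertex -1.768 -0.019 -3.619
vertex -1.671 0.708 -3.001
vertex -0.977 0.523 -3.638
endloop
endfacet
facet normal 0.358 -0.549 -0.755
outer loop
vertex -1.768 -0.019 -3.619
vertex -0.977 0.523 -3.638
vertex -1.047 -1.036 -2.538
endloop
endfacet
facet normal 0.359 -0.549 -0.755
outer loop
vertex -1.047 -1.036 -2.538
vertex -0.977 0.523 -3.638
vertex -0.255 -0.493 -2.556
endloop
endfacet
facet normal 0.437 -0.616 0.655
outer loop
vertex -1.047 -1.036 -2.538
vertex -0.255 -0.493 -2.556
vertex -0.949 -0.308 -1.919
endloop
endfacet
facet normal -0.437 0.616 -0.655
outer loop
vertex -0.977 0.523 -3.638
vertex -1.671 0.708 -3.001
vertex -0.879 1.251 -3.019
endloop
endfacet
facet normal 0.893 0.215 -0.394
outer loop
vertex -0.977 0.523 -3.638
vertex -0.879 1.251 -3.019
vertex -0.255 -0.493 -2.556
endloop
endfacet
facet normal 0.894 0.215 -0.394
outer loop
vertex -0.255 -0.493 -2.556
vertex -0.879 1.251 -3.019
vertex -0.158 0.235 -1.938
endloop
endfacet
facet normal 0.438 -0.615 0.656
outer loop
vertex -0.255 -0.493 -2.556
vertex -0.158 0.235 -1.938
vertex -0.949 -0.308 -1.919
endloop
endfacet

endsolid
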